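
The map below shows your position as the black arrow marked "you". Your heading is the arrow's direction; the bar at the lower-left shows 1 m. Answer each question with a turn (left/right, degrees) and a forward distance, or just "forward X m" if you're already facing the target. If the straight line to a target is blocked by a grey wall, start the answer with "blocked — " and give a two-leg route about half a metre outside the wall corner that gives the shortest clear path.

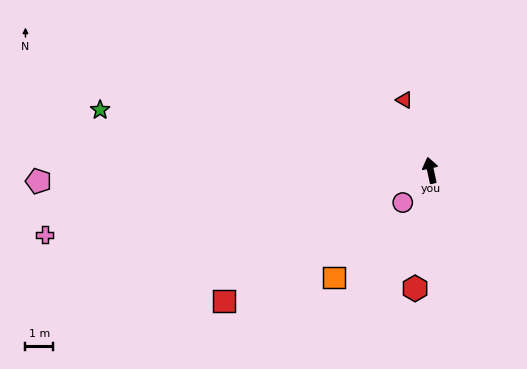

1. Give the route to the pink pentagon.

turn left 79°, forward 14.2 m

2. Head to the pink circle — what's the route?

turn left 127°, forward 1.5 m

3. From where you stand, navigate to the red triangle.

turn left 8°, forward 2.7 m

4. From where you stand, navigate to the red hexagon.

turn left 160°, forward 4.3 m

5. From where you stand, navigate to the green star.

turn left 67°, forward 12.1 m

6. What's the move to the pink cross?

turn left 87°, forward 14.1 m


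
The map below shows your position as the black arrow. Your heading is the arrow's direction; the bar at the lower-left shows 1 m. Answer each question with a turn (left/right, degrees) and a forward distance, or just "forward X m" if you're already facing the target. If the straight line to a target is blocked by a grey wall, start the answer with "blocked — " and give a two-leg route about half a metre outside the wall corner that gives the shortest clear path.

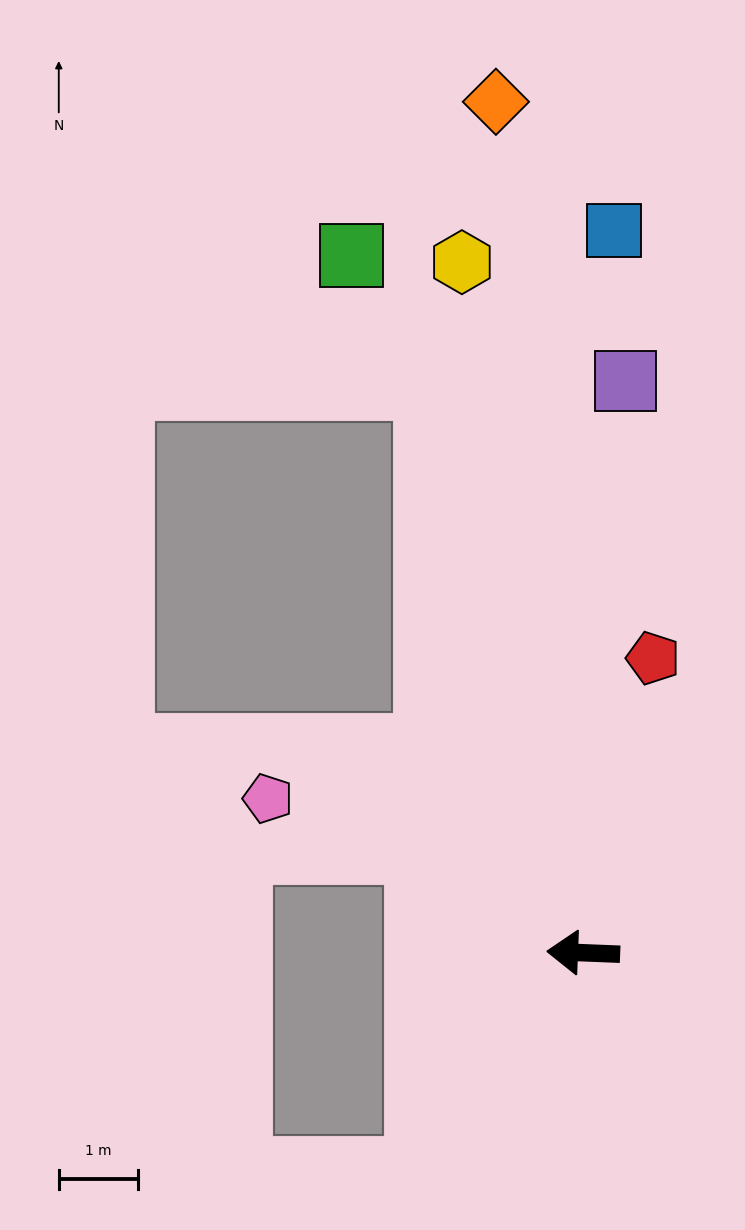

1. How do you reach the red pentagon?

turn right 101°, forward 3.8 m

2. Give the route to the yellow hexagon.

turn right 78°, forward 8.8 m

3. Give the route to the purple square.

turn right 92°, forward 7.2 m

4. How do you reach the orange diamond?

turn right 82°, forward 10.7 m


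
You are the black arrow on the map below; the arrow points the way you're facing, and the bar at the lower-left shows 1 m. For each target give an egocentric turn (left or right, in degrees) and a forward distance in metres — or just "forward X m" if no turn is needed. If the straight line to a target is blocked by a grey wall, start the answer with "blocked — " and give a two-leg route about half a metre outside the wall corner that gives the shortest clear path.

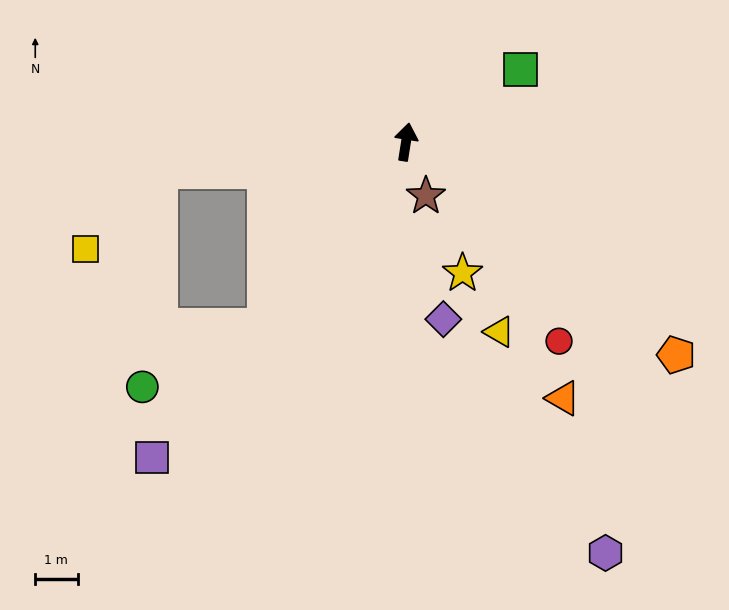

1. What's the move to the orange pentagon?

turn right 119°, forward 8.1 m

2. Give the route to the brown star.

turn right 151°, forward 1.4 m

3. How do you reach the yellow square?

blocked — turn left 106°, forward 5.9 m, then turn left 40°, forward 2.6 m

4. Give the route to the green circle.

blocked — turn left 152°, forward 5.5 m, then turn right 27°, forward 3.3 m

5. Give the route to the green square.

turn right 49°, forward 3.2 m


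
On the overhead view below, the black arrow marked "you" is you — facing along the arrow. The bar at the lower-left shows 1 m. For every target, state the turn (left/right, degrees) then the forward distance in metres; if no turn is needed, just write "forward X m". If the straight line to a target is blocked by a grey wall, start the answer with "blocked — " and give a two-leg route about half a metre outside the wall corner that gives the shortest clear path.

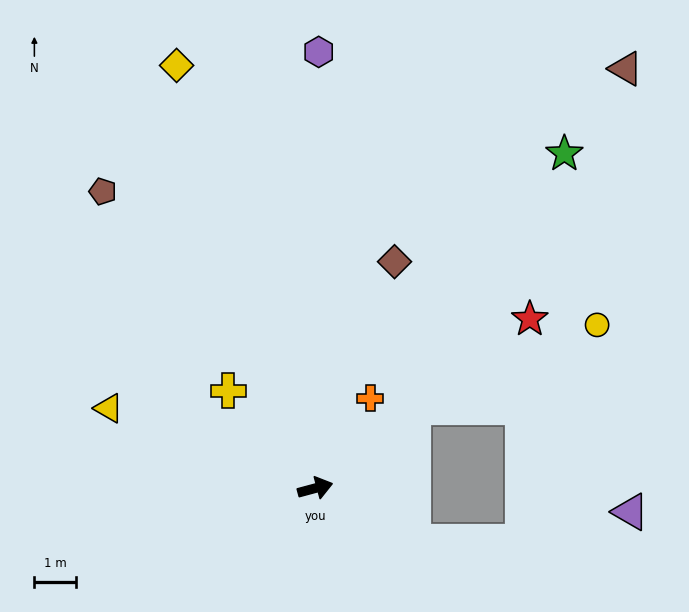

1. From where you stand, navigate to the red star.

turn left 23°, forward 6.6 m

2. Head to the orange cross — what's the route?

turn left 44°, forward 2.5 m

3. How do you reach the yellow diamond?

turn left 93°, forward 10.7 m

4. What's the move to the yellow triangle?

turn left 144°, forward 5.3 m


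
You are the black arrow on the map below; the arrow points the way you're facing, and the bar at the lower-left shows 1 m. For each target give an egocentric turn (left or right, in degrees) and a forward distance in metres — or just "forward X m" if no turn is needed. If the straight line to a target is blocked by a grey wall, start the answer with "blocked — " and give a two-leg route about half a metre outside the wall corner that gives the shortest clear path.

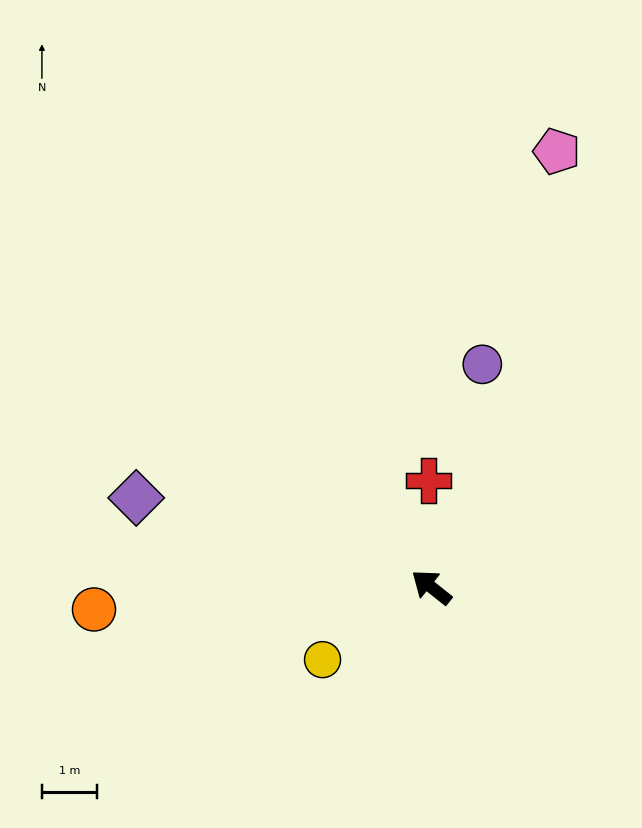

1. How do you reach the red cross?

turn right 50°, forward 1.9 m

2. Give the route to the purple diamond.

turn left 22°, forward 5.6 m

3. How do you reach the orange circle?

turn left 42°, forward 6.1 m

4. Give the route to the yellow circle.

turn left 72°, forward 2.4 m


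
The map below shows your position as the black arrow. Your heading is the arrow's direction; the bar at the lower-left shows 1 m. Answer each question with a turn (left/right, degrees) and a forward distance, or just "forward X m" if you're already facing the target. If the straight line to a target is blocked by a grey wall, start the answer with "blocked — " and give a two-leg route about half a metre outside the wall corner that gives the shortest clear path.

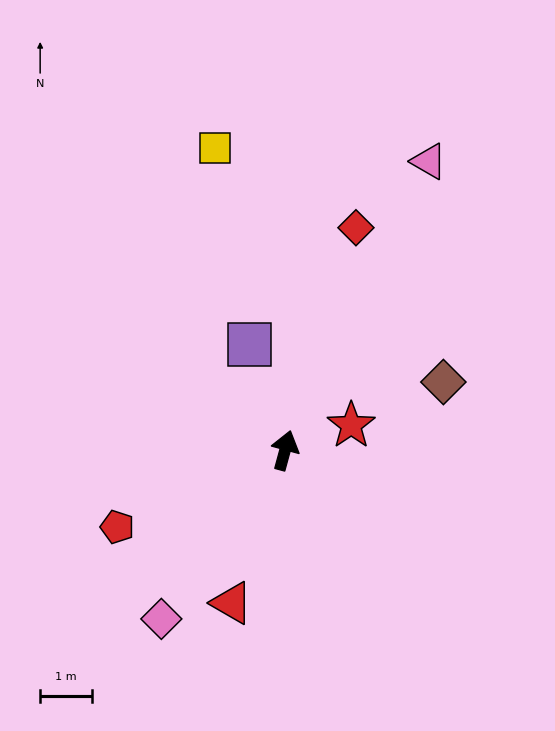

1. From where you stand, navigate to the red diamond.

turn right 2°, forward 4.5 m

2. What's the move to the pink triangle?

turn right 11°, forward 6.2 m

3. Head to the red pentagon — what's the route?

turn left 130°, forward 3.6 m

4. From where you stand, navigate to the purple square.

turn left 34°, forward 2.1 m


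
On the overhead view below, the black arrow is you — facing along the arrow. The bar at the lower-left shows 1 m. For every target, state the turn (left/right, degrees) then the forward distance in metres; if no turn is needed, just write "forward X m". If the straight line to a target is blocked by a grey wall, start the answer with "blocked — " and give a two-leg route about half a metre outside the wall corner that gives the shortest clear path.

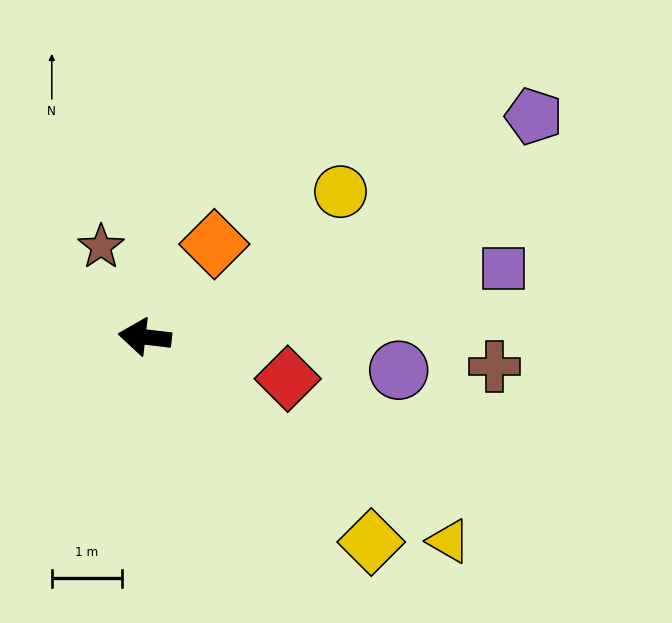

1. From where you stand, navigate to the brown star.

turn right 58°, forward 1.4 m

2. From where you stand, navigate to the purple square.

turn right 163°, forward 5.2 m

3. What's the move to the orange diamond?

turn right 120°, forward 1.6 m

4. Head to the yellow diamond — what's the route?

turn left 144°, forward 4.3 m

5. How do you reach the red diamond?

turn left 170°, forward 2.1 m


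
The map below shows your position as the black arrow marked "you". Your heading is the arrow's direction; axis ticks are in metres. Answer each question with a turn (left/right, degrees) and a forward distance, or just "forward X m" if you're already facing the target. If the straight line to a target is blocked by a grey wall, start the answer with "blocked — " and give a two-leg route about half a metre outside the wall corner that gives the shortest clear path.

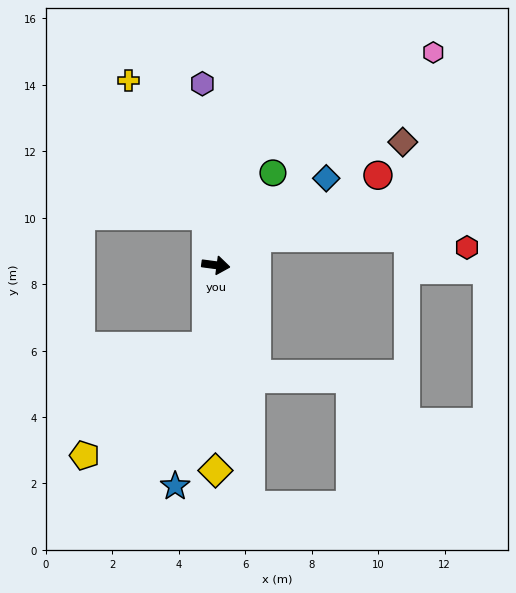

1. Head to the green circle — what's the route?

turn left 66°, forward 3.3 m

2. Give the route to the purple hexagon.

turn left 102°, forward 5.5 m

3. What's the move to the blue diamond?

turn left 46°, forward 4.2 m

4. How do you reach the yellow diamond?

turn right 83°, forward 6.2 m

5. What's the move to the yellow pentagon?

blocked — turn right 89°, forward 2.4 m, then turn right 41°, forward 4.9 m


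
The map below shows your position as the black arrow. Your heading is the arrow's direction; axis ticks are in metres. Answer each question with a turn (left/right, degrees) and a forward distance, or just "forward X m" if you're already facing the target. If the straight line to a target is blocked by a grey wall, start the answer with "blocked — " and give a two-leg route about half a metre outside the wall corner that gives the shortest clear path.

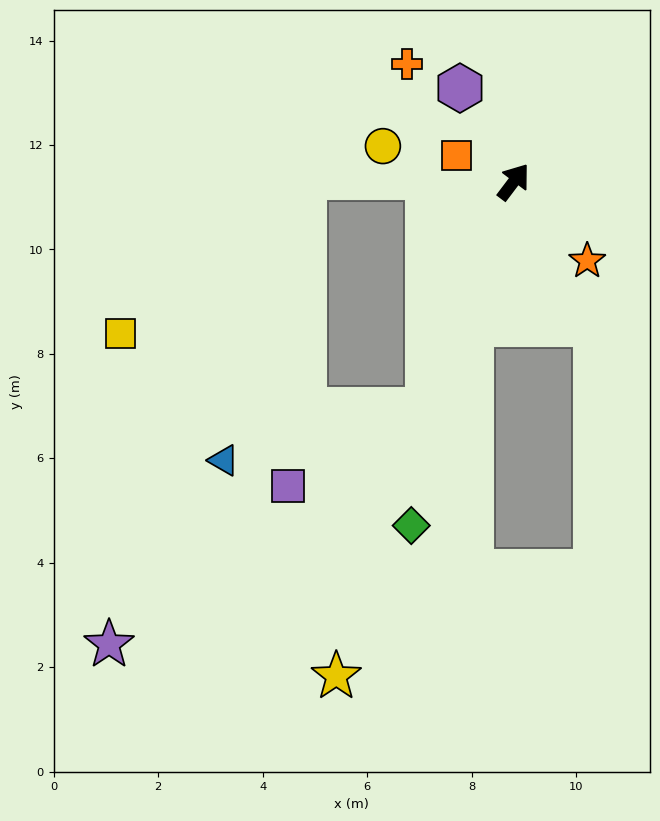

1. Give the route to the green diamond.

turn right 160°, forward 6.9 m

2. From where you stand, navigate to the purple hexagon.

turn left 67°, forward 2.1 m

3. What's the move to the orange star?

turn right 100°, forward 2.1 m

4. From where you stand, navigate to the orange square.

turn left 102°, forward 1.2 m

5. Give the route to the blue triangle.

blocked — turn right 164°, forward 4.7 m, then turn right 55°, forward 4.0 m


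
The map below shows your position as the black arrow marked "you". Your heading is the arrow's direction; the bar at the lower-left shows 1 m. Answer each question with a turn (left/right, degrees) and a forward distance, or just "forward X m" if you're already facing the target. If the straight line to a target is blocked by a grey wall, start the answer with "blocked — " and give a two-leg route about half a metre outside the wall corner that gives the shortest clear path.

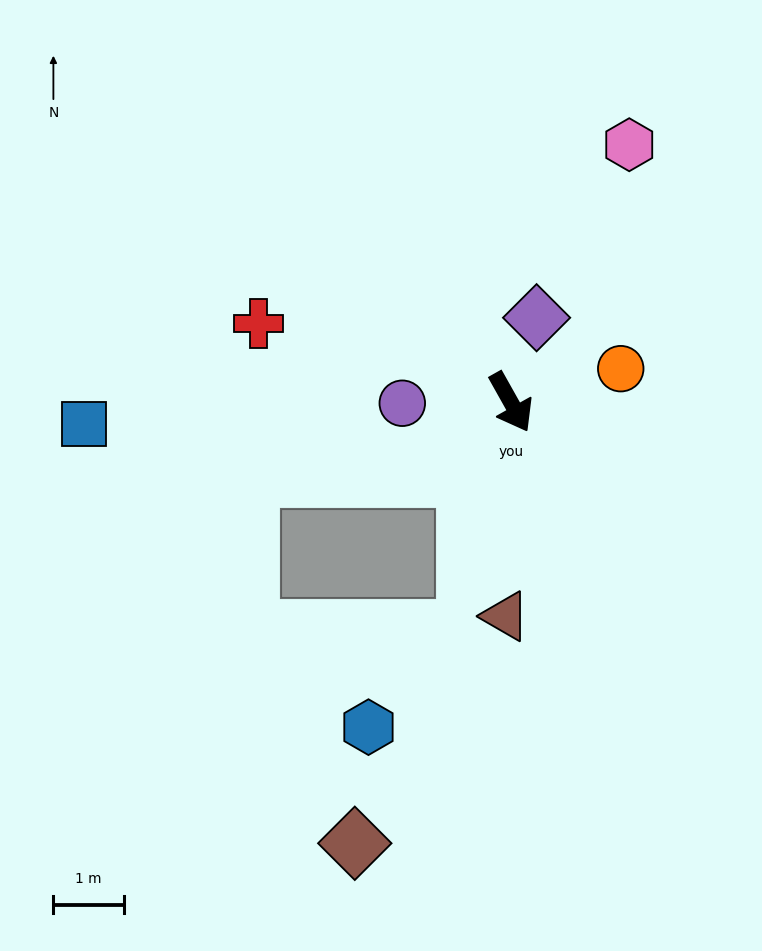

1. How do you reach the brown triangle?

turn right 31°, forward 3.0 m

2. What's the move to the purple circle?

turn right 119°, forward 1.5 m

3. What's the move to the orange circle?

turn left 78°, forward 1.6 m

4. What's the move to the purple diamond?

turn left 134°, forward 1.2 m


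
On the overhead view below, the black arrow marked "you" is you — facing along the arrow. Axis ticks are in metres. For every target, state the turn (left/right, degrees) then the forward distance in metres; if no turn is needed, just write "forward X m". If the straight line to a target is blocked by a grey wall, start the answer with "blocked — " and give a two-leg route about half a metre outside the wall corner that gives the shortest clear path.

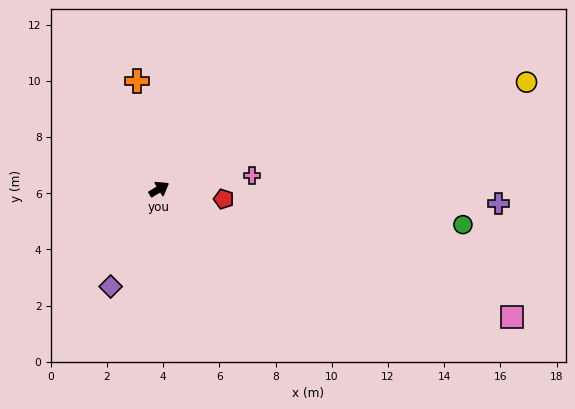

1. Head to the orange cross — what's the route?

turn left 70°, forward 3.9 m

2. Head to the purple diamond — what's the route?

turn right 148°, forward 3.9 m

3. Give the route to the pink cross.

turn right 23°, forward 3.3 m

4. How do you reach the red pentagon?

turn right 40°, forward 2.3 m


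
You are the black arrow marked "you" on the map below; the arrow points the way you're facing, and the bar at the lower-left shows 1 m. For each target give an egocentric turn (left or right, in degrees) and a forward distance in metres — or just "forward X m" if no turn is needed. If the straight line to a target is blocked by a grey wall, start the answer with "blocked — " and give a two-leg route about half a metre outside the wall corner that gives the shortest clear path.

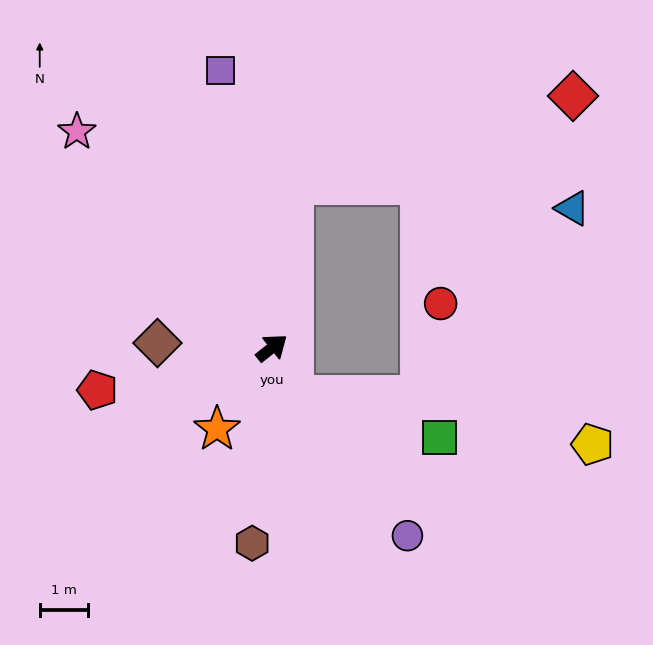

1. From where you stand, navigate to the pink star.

turn left 94°, forward 6.0 m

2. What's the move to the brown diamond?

turn left 139°, forward 2.4 m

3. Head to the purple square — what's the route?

turn left 62°, forward 5.8 m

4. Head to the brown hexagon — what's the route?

turn right 134°, forward 4.1 m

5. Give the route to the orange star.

turn right 163°, forward 2.0 m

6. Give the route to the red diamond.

blocked — turn left 44°, forward 3.4 m, then turn right 65°, forward 6.1 m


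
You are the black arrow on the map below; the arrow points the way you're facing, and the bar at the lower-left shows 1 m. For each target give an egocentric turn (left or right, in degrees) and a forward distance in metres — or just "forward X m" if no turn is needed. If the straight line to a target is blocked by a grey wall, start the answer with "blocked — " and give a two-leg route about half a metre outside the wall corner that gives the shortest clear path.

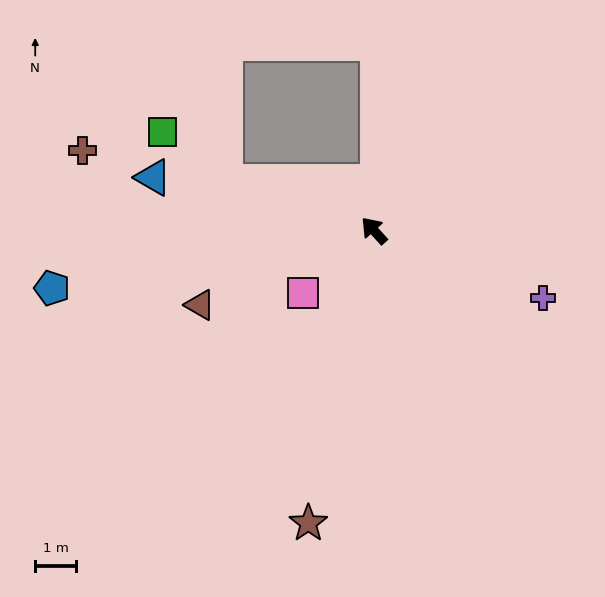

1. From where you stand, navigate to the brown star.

turn left 125°, forward 7.4 m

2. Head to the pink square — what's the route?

turn left 89°, forward 2.3 m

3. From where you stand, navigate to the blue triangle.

turn left 34°, forward 5.6 m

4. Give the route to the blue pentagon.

turn left 58°, forward 8.0 m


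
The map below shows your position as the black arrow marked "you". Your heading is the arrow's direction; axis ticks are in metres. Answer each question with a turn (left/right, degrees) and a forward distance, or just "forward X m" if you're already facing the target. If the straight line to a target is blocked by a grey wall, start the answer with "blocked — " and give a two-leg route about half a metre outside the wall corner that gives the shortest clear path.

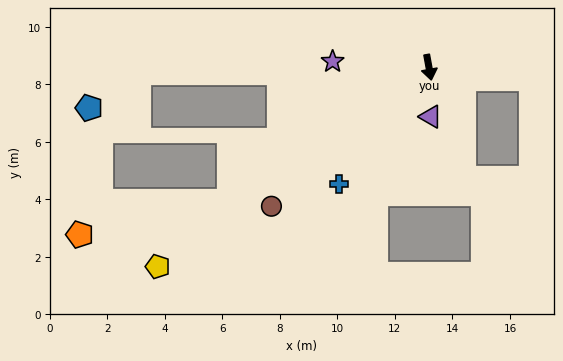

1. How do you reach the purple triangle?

turn right 8°, forward 1.7 m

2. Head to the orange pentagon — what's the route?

blocked — turn right 67°, forward 8.4 m, then turn right 20°, forward 5.3 m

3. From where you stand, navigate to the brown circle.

turn right 59°, forward 7.3 m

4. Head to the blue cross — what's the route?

turn right 48°, forward 5.1 m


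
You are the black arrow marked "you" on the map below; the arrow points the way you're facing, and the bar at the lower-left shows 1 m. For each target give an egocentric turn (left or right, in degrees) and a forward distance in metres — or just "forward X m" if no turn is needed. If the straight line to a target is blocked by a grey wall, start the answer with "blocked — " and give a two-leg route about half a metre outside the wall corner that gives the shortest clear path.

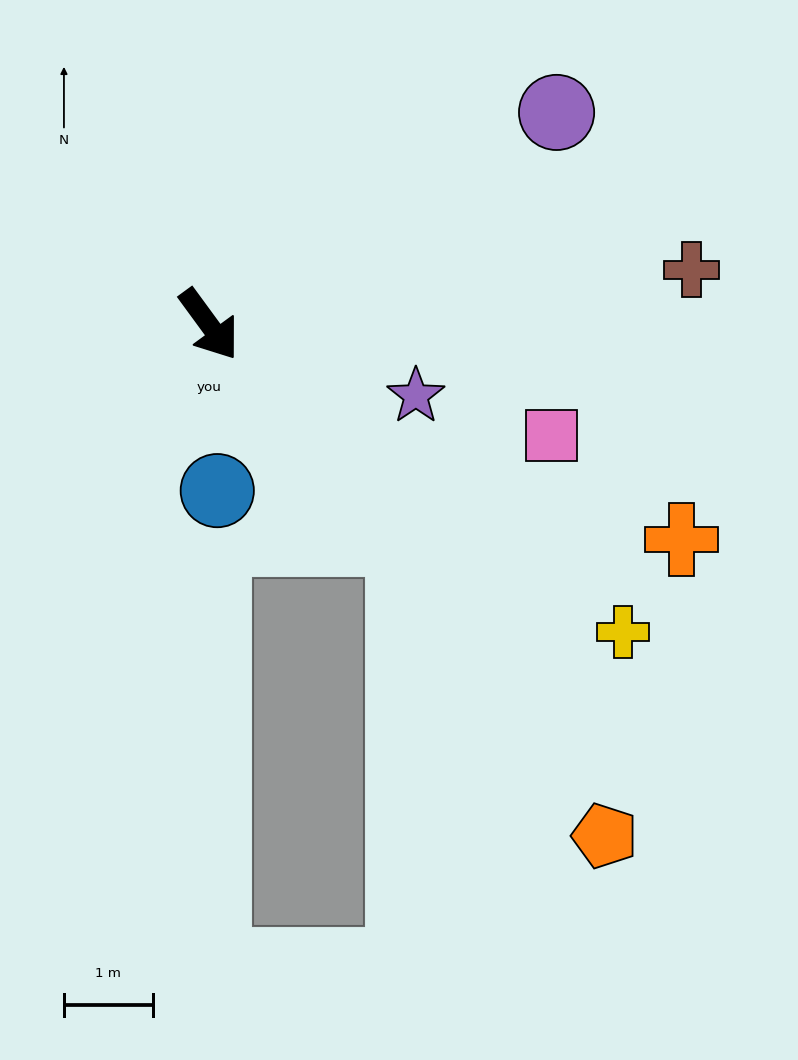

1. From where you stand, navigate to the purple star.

turn left 35°, forward 2.5 m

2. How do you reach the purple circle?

turn left 85°, forward 4.6 m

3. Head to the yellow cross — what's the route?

turn left 17°, forward 5.8 m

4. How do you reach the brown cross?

turn left 60°, forward 5.5 m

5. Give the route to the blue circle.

turn right 33°, forward 1.9 m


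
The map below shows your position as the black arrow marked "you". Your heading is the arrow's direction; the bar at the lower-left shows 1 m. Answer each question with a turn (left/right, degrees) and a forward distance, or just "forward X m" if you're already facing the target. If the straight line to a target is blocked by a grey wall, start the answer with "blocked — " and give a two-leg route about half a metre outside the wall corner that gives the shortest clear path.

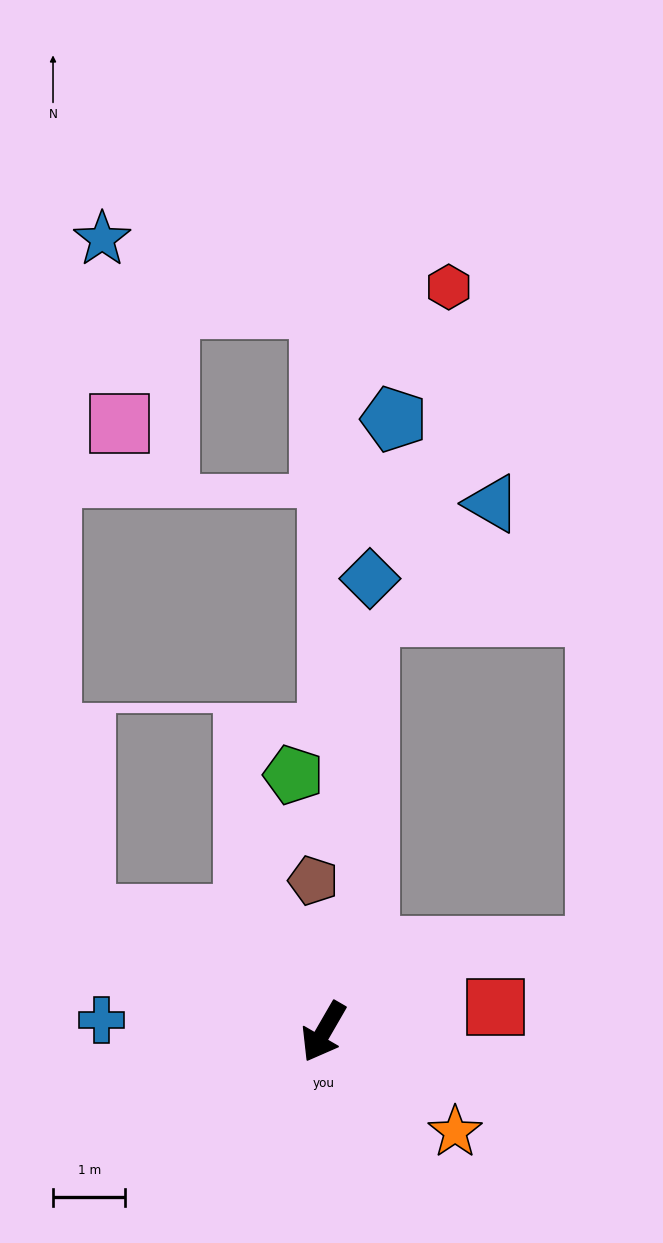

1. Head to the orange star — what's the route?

turn left 83°, forward 2.3 m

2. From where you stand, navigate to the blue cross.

turn right 63°, forward 3.1 m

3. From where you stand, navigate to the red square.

turn left 128°, forward 2.4 m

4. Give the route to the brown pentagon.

turn right 146°, forward 2.1 m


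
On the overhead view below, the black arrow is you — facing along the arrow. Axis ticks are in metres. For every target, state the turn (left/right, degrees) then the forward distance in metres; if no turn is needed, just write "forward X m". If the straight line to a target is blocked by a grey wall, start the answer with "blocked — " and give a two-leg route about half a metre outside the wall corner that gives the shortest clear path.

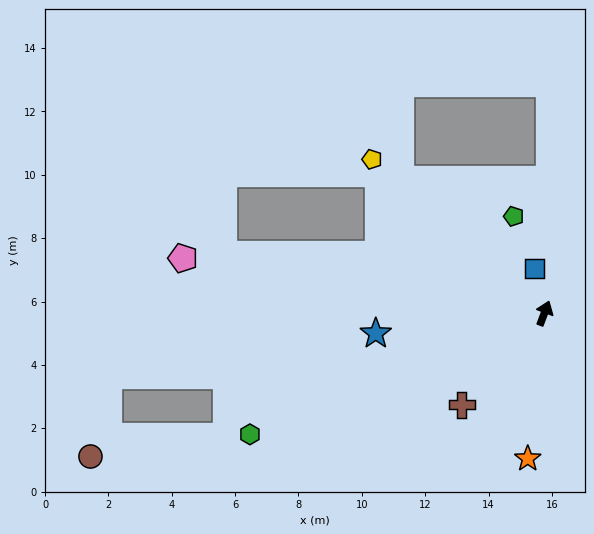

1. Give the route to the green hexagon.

turn left 133°, forward 10.0 m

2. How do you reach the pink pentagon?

turn left 102°, forward 11.5 m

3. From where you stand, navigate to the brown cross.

turn left 159°, forward 3.9 m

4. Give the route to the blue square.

turn left 33°, forward 1.4 m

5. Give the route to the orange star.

turn right 166°, forward 4.6 m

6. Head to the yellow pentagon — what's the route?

turn left 69°, forward 7.3 m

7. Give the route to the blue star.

turn left 118°, forward 5.4 m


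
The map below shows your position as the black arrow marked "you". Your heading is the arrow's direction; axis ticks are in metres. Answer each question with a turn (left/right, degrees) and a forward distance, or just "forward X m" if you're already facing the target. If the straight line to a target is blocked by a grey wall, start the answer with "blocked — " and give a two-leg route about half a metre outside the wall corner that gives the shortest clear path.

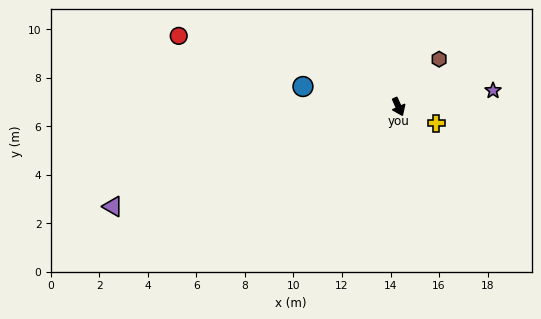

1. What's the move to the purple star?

turn left 75°, forward 3.9 m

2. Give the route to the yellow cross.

turn left 42°, forward 1.7 m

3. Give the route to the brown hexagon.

turn left 115°, forward 2.6 m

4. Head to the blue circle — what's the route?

turn right 126°, forward 4.0 m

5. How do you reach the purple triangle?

turn right 95°, forward 12.5 m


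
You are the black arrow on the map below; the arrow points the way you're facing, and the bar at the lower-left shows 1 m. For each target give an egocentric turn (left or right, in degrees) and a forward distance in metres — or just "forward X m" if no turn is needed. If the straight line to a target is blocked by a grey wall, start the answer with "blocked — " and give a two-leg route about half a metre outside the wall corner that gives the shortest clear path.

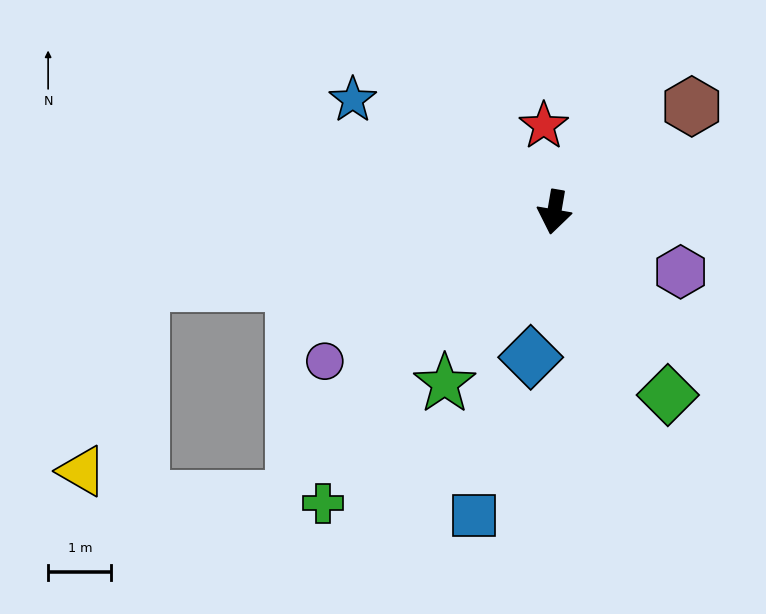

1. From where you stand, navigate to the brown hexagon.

turn left 137°, forward 2.7 m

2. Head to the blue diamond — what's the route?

forward 2.3 m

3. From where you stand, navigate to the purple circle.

turn right 47°, forward 4.3 m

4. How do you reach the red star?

turn right 163°, forward 1.4 m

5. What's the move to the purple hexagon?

turn left 74°, forward 2.2 m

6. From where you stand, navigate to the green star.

turn right 23°, forward 3.2 m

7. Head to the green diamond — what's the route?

turn left 42°, forward 3.4 m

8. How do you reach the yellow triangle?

blocked — turn right 70°, forward 6.6 m, then turn left 62°, forward 3.1 m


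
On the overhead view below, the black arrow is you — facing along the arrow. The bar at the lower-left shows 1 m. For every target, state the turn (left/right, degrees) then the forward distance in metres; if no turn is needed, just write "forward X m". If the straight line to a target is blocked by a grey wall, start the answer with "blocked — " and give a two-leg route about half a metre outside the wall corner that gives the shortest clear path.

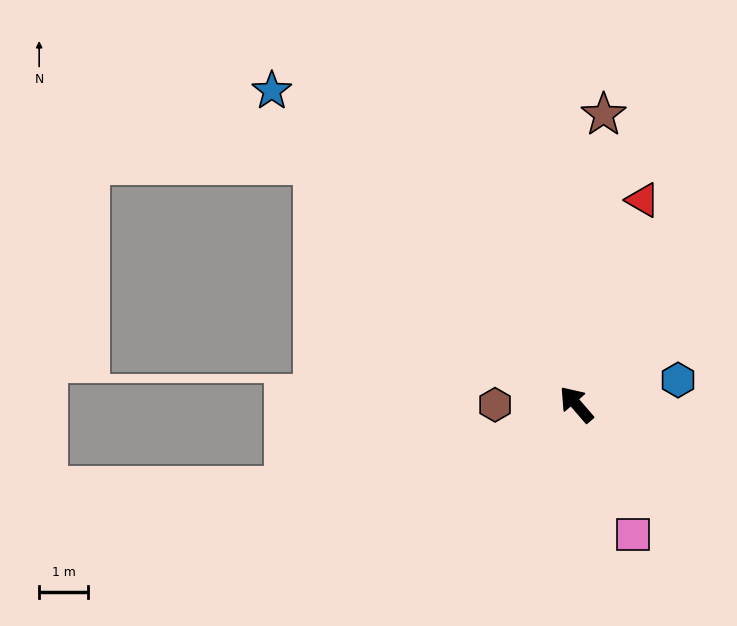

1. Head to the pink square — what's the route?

turn left 163°, forward 2.9 m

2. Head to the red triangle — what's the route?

turn right 59°, forward 4.4 m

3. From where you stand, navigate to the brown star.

turn right 46°, forward 6.0 m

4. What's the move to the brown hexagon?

turn left 49°, forward 1.7 m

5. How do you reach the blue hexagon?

turn right 117°, forward 2.1 m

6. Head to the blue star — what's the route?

turn left 3°, forward 9.0 m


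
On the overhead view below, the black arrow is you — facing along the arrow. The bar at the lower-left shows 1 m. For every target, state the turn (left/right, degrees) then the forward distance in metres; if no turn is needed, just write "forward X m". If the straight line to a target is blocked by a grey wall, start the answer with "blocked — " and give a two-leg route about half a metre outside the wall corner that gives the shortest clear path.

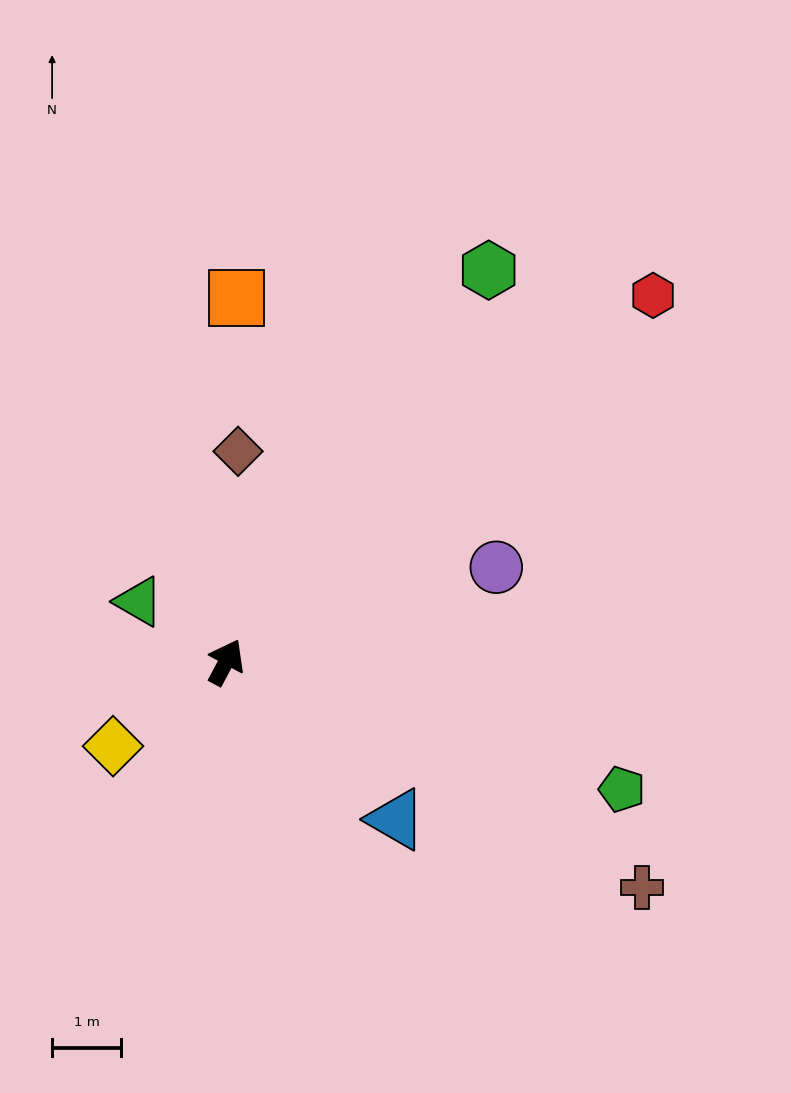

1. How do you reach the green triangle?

turn left 83°, forward 1.5 m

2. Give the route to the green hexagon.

turn right 6°, forward 6.8 m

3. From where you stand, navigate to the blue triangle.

turn right 105°, forward 3.4 m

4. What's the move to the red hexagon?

turn right 21°, forward 8.2 m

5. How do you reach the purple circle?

turn right 43°, forward 4.1 m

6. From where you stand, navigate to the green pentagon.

turn right 80°, forward 6.0 m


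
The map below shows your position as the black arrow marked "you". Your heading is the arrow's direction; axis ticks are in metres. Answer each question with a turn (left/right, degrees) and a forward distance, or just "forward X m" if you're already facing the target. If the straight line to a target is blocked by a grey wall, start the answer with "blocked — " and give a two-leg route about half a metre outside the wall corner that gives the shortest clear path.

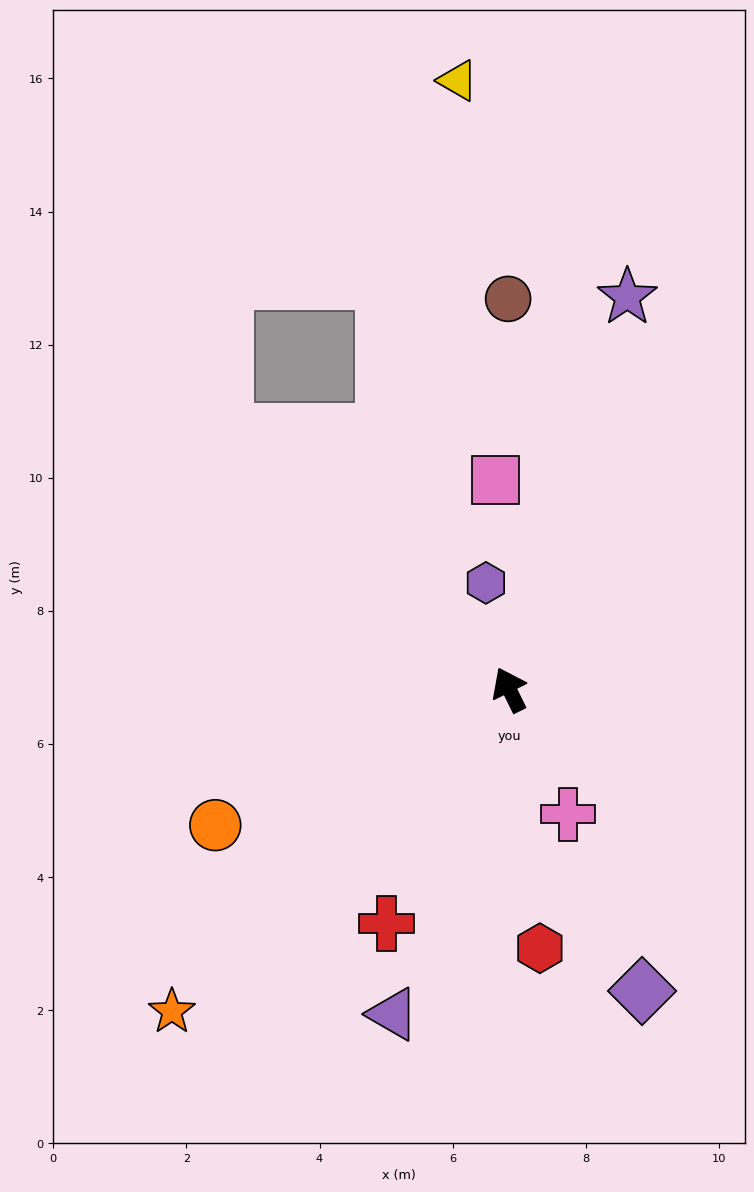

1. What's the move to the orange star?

turn left 107°, forward 7.0 m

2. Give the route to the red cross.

turn left 126°, forward 4.0 m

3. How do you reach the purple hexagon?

turn right 14°, forward 1.6 m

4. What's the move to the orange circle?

turn left 89°, forward 4.9 m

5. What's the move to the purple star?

turn right 43°, forward 6.2 m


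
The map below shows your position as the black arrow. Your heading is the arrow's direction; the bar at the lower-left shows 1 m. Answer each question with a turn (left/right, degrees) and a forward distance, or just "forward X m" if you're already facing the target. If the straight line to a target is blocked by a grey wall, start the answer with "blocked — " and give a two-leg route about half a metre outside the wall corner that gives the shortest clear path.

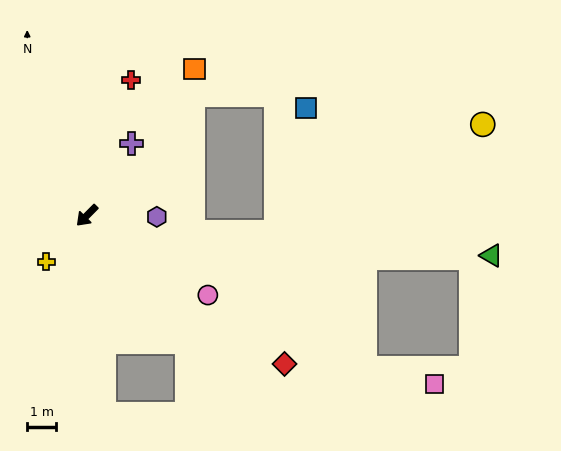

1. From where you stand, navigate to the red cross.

turn right 153°, forward 4.9 m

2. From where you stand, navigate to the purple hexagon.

turn left 134°, forward 2.4 m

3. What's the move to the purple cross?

turn right 167°, forward 2.9 m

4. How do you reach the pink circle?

turn left 101°, forward 5.0 m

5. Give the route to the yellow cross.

turn left 3°, forward 2.1 m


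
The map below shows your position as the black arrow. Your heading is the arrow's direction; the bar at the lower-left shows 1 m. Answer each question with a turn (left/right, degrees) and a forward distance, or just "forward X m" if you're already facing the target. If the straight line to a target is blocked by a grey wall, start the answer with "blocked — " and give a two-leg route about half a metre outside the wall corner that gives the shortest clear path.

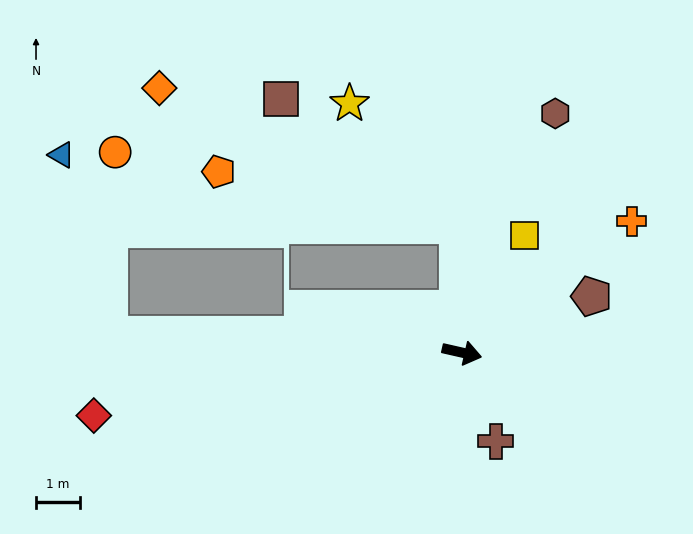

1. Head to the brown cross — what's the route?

turn right 56°, forward 2.2 m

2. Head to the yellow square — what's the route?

turn left 74°, forward 3.0 m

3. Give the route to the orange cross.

turn left 50°, forward 4.9 m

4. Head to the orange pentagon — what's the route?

blocked — turn left 105°, forward 2.9 m, then turn left 75°, forward 5.6 m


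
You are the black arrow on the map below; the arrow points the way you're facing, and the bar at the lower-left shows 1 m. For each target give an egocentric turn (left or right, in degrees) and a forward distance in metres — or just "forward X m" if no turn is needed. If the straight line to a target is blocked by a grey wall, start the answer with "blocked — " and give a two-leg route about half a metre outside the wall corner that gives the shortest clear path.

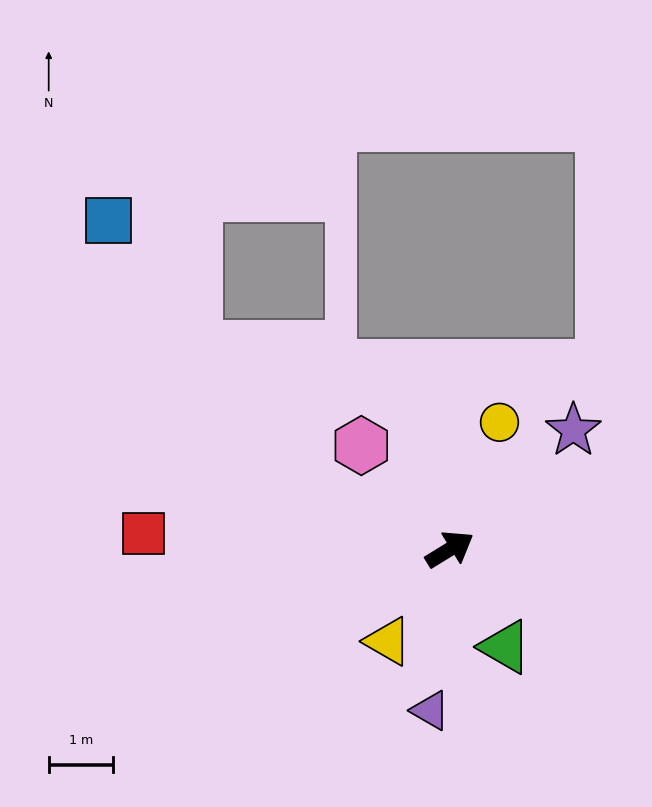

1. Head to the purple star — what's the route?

turn left 12°, forward 2.7 m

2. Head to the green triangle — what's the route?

turn right 92°, forward 1.7 m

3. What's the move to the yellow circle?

turn left 37°, forward 2.1 m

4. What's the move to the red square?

turn left 145°, forward 4.8 m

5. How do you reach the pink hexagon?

turn left 99°, forward 2.1 m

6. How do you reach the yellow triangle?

turn right 156°, forward 1.7 m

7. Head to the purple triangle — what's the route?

turn right 128°, forward 2.5 m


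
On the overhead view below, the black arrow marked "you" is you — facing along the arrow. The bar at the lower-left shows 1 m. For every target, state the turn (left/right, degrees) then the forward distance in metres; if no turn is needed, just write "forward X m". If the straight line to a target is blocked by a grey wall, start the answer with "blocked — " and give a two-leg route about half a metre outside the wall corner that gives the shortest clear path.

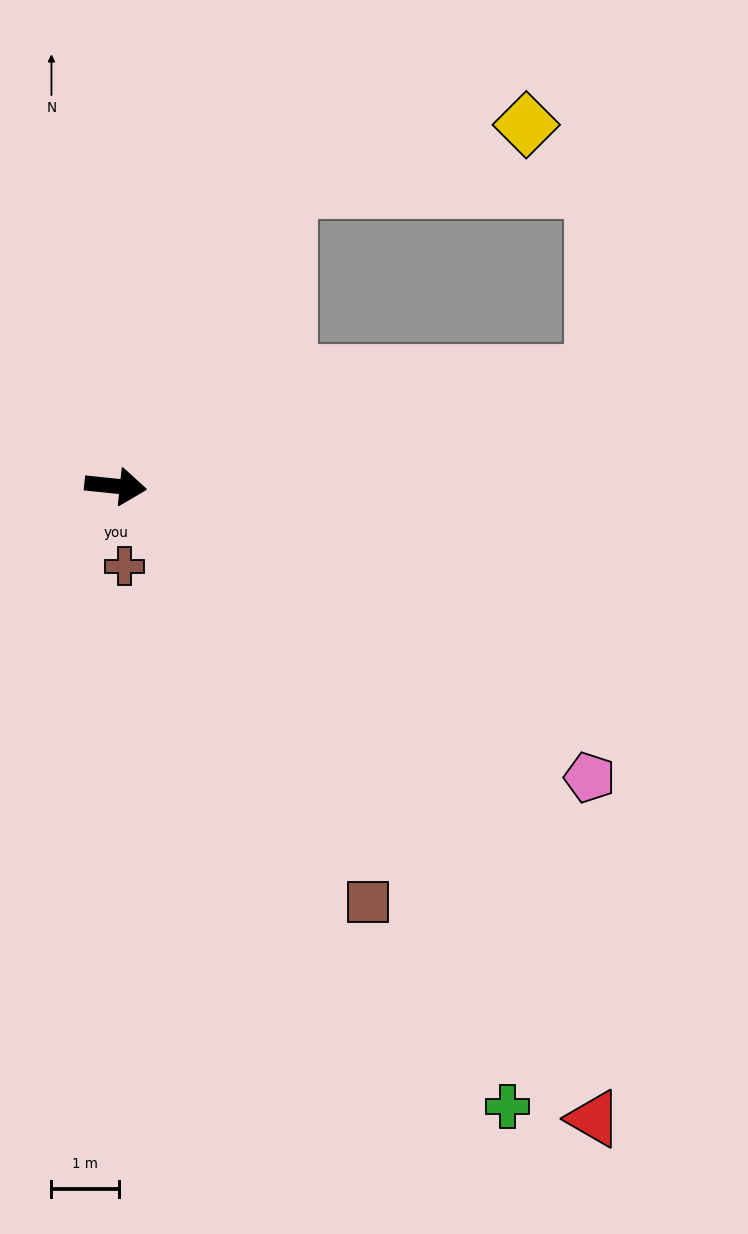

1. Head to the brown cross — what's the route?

turn right 78°, forward 1.2 m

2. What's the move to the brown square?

turn right 53°, forward 7.2 m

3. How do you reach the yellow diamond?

blocked — turn left 66°, forward 5.1 m, then turn right 45°, forward 3.6 m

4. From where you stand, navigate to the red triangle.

turn right 47°, forward 11.7 m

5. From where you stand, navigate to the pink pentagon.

turn right 26°, forward 8.2 m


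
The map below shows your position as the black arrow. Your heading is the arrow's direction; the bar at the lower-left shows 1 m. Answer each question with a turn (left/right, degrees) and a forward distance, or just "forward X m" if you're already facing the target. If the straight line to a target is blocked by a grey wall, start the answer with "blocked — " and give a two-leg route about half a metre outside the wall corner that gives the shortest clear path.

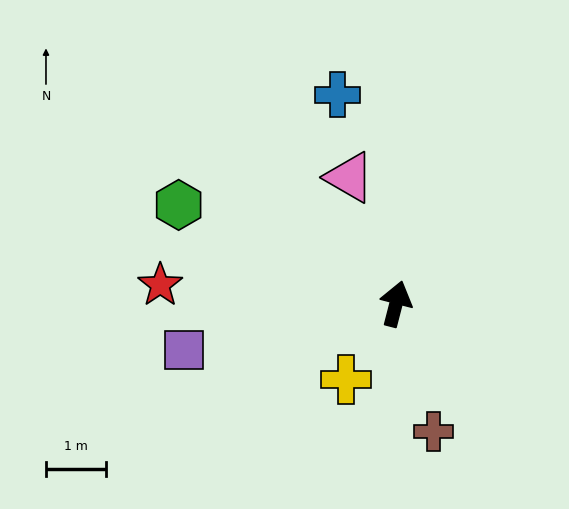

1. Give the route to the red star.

turn left 100°, forward 3.9 m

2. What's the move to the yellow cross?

turn left 161°, forward 1.5 m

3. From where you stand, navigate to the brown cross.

turn right 149°, forward 2.2 m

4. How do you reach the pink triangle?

turn left 35°, forward 2.2 m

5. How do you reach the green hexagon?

turn left 80°, forward 4.0 m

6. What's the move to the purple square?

turn left 117°, forward 3.6 m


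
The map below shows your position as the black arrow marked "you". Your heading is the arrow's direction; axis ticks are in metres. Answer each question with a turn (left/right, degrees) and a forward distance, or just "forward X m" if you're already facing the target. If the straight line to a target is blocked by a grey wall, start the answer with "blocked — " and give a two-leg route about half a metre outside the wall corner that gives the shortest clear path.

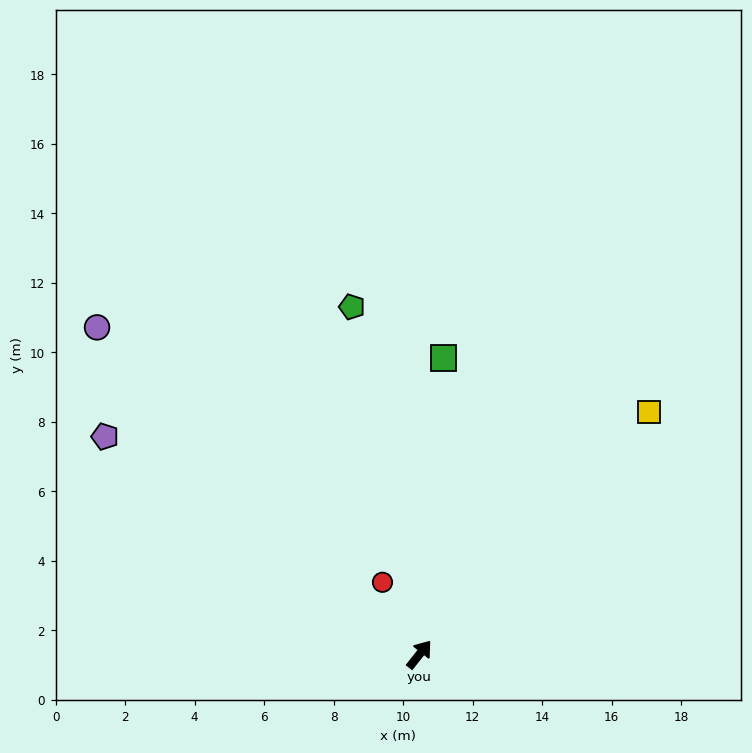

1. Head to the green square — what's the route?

turn left 34°, forward 8.6 m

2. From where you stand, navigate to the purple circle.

turn left 83°, forward 13.2 m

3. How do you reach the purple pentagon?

turn left 94°, forward 11.0 m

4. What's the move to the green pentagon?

turn left 49°, forward 10.2 m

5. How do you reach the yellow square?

turn right 5°, forward 9.6 m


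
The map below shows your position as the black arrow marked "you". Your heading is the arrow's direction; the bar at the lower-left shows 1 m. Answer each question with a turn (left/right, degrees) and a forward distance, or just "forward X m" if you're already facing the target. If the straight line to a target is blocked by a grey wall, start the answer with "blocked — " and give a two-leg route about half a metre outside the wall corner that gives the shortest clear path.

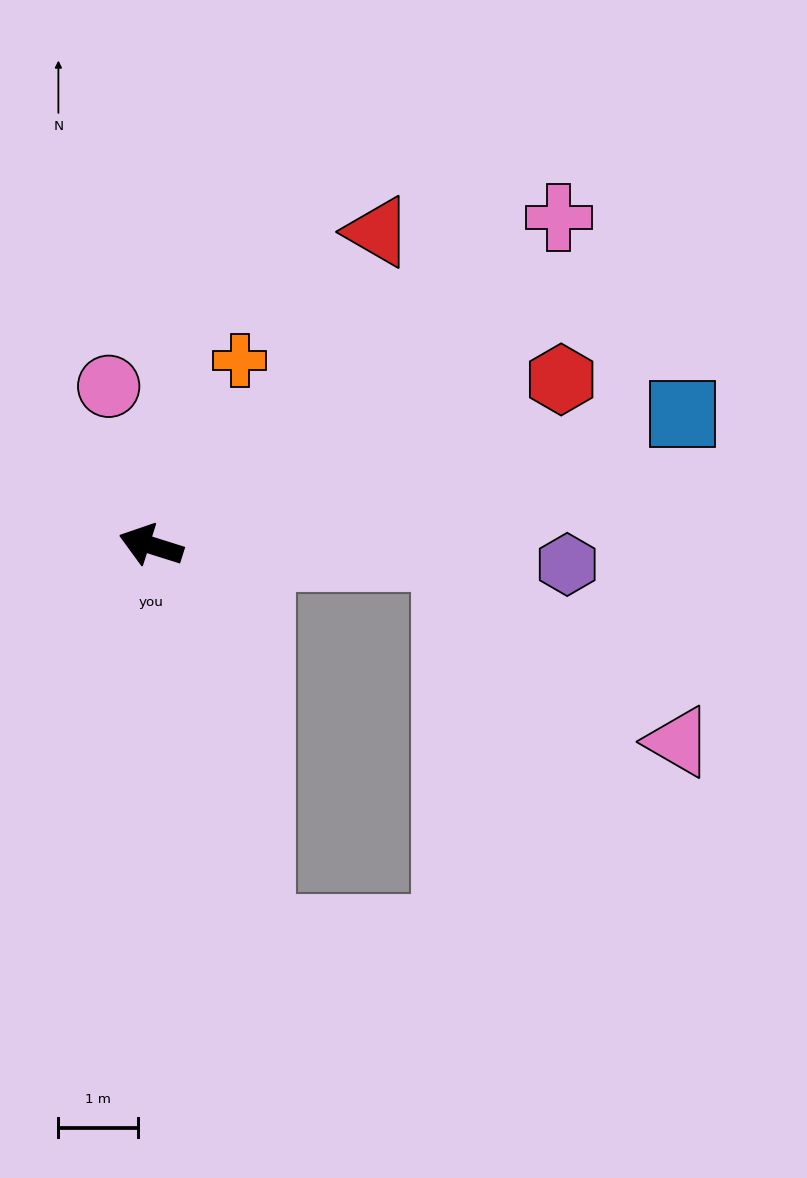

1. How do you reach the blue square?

turn right 149°, forward 6.9 m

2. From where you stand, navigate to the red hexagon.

turn right 141°, forward 5.6 m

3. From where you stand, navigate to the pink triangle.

blocked — turn right 165°, forward 3.7 m, then turn right 36°, forward 3.7 m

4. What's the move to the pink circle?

turn right 58°, forward 2.1 m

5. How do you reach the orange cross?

turn right 98°, forward 2.6 m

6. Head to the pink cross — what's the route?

turn right 124°, forward 6.6 m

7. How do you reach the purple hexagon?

turn right 165°, forward 5.2 m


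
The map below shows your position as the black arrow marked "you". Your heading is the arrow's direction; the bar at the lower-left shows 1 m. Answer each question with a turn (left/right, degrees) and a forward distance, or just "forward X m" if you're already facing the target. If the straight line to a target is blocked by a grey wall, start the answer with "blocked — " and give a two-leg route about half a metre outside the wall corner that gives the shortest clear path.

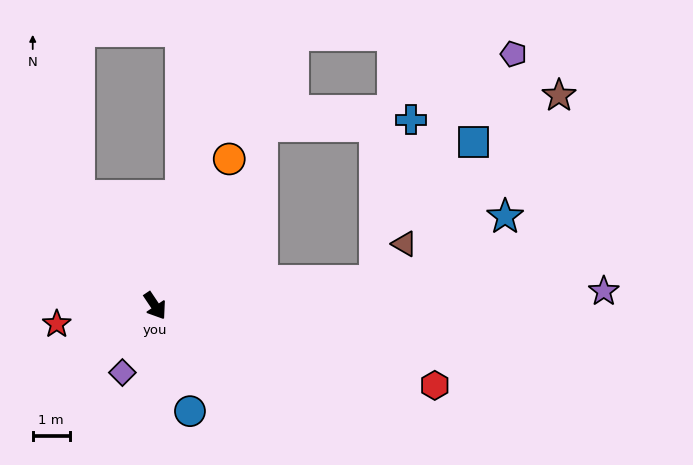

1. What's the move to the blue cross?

blocked — turn left 63°, forward 6.0 m, then turn left 70°, forward 4.5 m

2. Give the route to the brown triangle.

blocked — turn left 63°, forward 6.0 m, then turn left 44°, forward 1.3 m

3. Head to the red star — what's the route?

turn right 113°, forward 2.7 m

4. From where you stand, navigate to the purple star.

turn left 58°, forward 12.2 m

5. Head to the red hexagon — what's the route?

turn left 40°, forward 7.9 m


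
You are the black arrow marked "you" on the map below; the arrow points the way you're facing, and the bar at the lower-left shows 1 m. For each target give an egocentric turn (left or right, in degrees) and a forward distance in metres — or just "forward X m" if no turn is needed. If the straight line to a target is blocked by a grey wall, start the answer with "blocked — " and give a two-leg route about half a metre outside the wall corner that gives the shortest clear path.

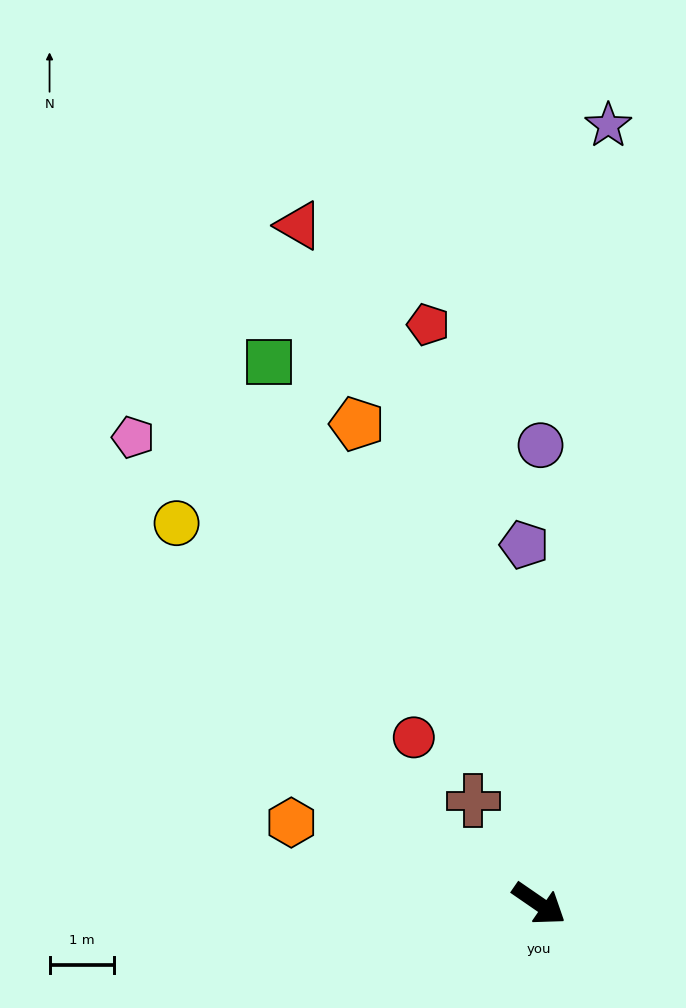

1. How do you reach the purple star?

turn left 119°, forward 12.0 m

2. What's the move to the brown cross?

turn left 157°, forward 1.9 m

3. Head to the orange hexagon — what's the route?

turn right 164°, forward 4.0 m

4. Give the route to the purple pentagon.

turn left 127°, forward 5.5 m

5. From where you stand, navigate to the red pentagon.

turn left 135°, forward 9.1 m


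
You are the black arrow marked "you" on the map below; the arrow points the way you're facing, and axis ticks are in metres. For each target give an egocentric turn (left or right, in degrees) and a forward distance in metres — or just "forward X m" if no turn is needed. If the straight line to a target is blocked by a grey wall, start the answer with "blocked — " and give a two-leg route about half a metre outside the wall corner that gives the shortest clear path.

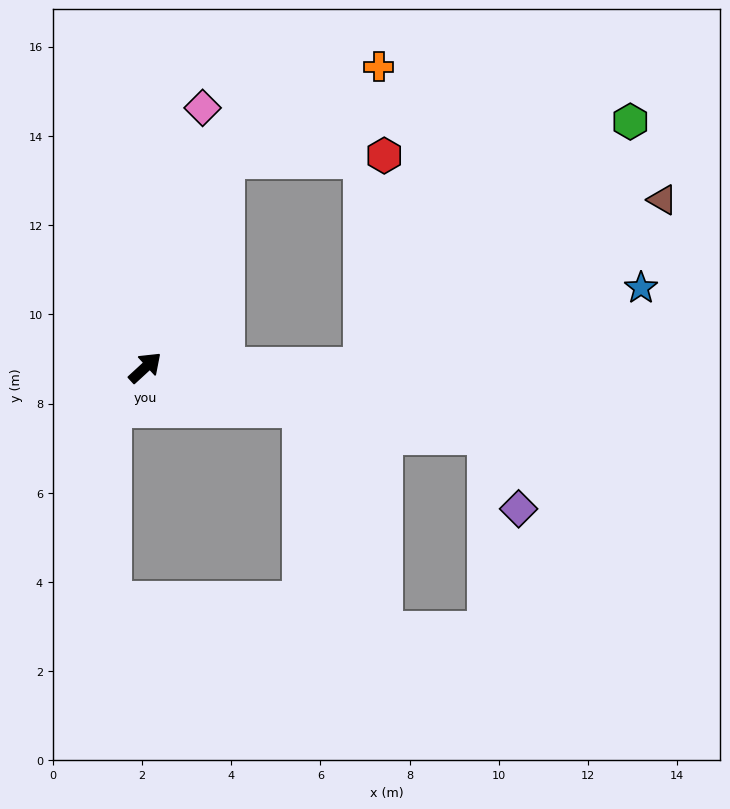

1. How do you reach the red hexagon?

blocked — turn left 26°, forward 5.0 m, then turn right 67°, forward 3.6 m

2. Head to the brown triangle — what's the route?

blocked — turn right 42°, forward 4.9 m, then turn left 28°, forward 7.7 m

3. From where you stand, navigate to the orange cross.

blocked — turn left 26°, forward 5.0 m, then turn right 37°, forward 4.0 m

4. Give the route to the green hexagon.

blocked — turn right 42°, forward 4.9 m, then turn left 42°, forward 8.1 m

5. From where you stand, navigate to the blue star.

blocked — turn right 42°, forward 4.9 m, then turn left 15°, forward 6.5 m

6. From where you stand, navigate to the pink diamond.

turn left 35°, forward 6.0 m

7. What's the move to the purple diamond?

blocked — turn right 54°, forward 7.8 m, then turn right 55°, forward 1.8 m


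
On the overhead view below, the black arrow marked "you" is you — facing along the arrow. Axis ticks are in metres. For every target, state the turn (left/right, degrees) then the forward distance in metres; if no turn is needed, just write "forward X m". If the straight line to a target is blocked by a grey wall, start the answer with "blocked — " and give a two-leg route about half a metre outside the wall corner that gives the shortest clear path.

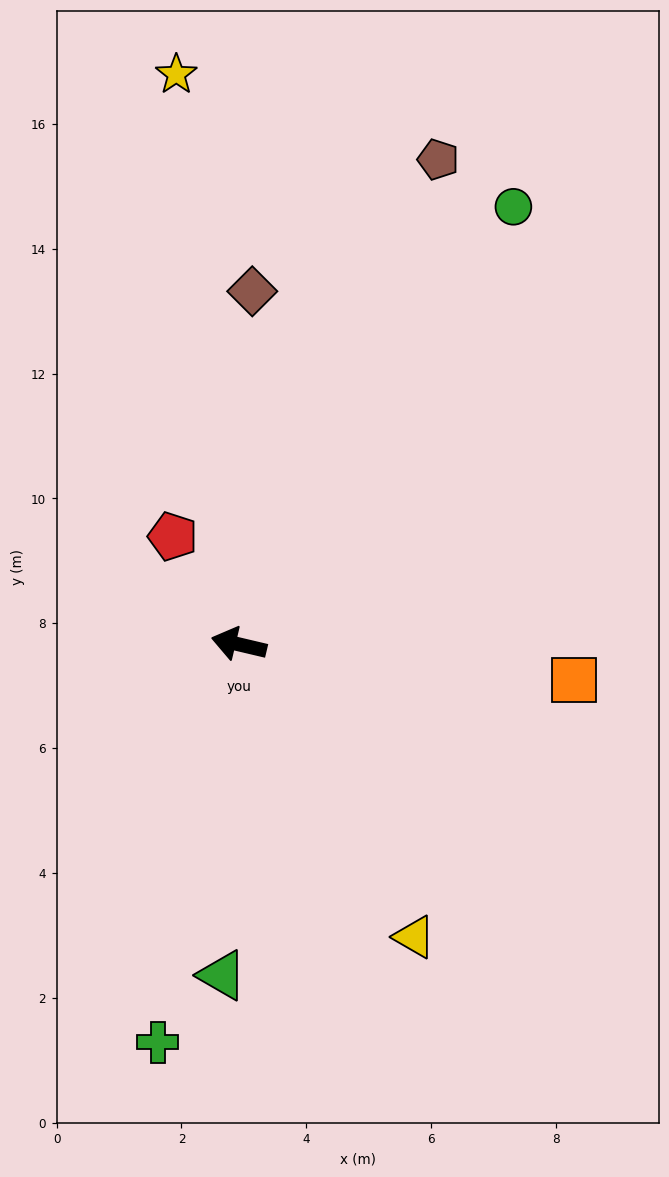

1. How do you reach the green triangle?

turn left 100°, forward 5.3 m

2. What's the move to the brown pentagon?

turn right 99°, forward 8.4 m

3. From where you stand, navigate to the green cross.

turn left 92°, forward 6.5 m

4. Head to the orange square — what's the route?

turn right 173°, forward 5.4 m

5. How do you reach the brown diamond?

turn right 79°, forward 5.7 m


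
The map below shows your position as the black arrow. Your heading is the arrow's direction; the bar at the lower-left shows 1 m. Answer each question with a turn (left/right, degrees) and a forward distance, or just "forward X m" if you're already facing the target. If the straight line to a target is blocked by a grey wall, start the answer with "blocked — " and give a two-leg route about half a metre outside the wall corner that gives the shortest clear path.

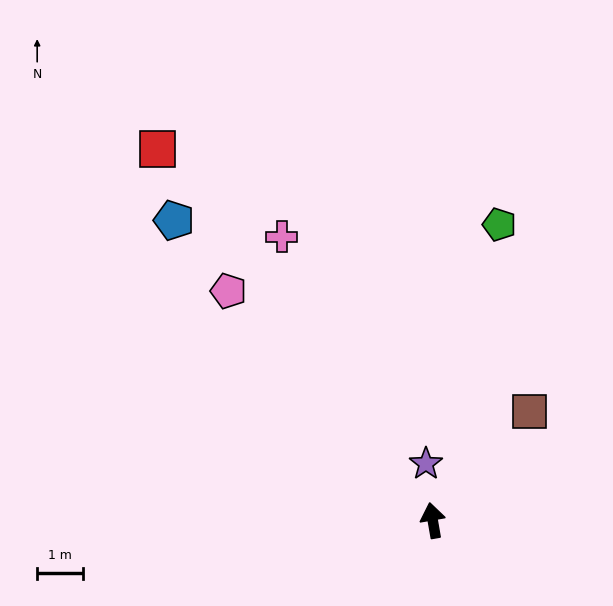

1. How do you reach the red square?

turn left 27°, forward 10.1 m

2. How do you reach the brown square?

turn right 52°, forward 3.2 m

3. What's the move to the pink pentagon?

turn left 32°, forward 6.7 m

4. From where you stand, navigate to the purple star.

turn right 3°, forward 1.3 m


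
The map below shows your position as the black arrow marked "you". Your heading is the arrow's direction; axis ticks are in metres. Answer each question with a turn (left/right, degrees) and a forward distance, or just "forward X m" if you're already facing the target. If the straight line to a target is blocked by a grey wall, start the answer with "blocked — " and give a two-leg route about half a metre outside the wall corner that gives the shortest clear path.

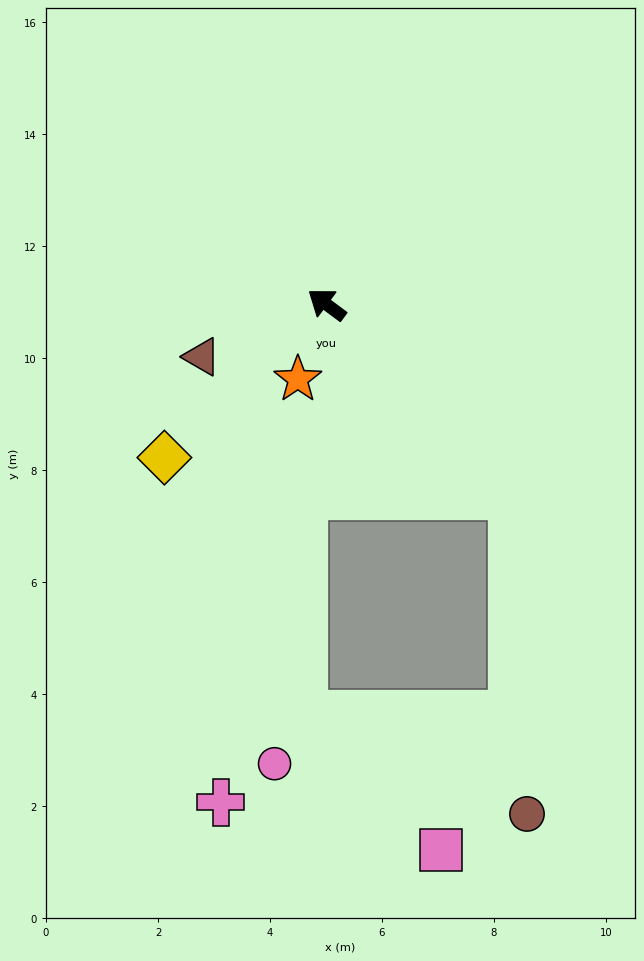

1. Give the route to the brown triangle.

turn left 59°, forward 2.4 m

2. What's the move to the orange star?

turn left 106°, forward 1.4 m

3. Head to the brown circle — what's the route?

blocked — turn left 171°, forward 4.8 m, then turn right 42°, forward 5.7 m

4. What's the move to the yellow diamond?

turn left 80°, forward 4.0 m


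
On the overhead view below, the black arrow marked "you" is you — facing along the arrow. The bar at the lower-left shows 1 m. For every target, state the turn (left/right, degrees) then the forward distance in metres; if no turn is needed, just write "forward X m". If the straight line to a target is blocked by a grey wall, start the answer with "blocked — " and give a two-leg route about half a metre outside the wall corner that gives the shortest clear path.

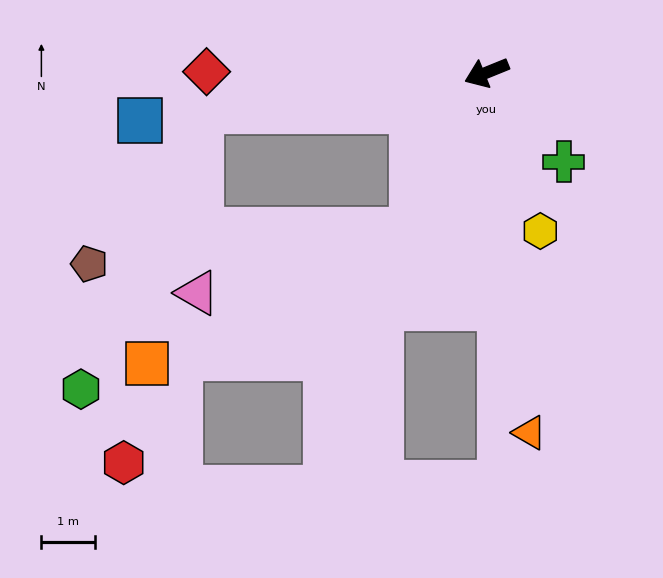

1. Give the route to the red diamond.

turn right 22°, forward 5.2 m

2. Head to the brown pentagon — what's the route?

blocked — turn right 14°, forward 5.4 m, then turn left 46°, forward 3.5 m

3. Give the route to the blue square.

turn right 14°, forward 6.5 m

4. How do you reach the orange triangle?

turn left 75°, forward 6.8 m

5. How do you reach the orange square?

blocked — turn left 43°, forward 3.2 m, then turn right 38°, forward 5.5 m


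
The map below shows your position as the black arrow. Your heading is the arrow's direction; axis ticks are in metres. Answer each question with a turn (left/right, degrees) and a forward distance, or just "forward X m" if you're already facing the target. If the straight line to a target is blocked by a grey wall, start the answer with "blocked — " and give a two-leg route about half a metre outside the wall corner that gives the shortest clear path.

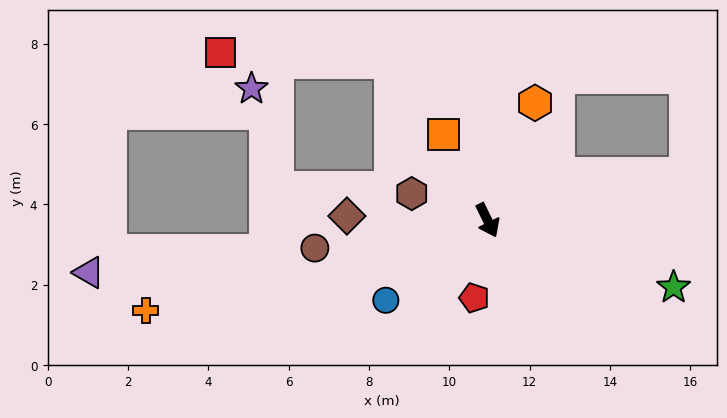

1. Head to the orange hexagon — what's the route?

turn left 132°, forward 3.2 m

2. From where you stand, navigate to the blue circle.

turn right 78°, forward 3.2 m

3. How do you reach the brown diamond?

turn right 118°, forward 3.5 m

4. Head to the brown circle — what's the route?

turn right 107°, forward 4.4 m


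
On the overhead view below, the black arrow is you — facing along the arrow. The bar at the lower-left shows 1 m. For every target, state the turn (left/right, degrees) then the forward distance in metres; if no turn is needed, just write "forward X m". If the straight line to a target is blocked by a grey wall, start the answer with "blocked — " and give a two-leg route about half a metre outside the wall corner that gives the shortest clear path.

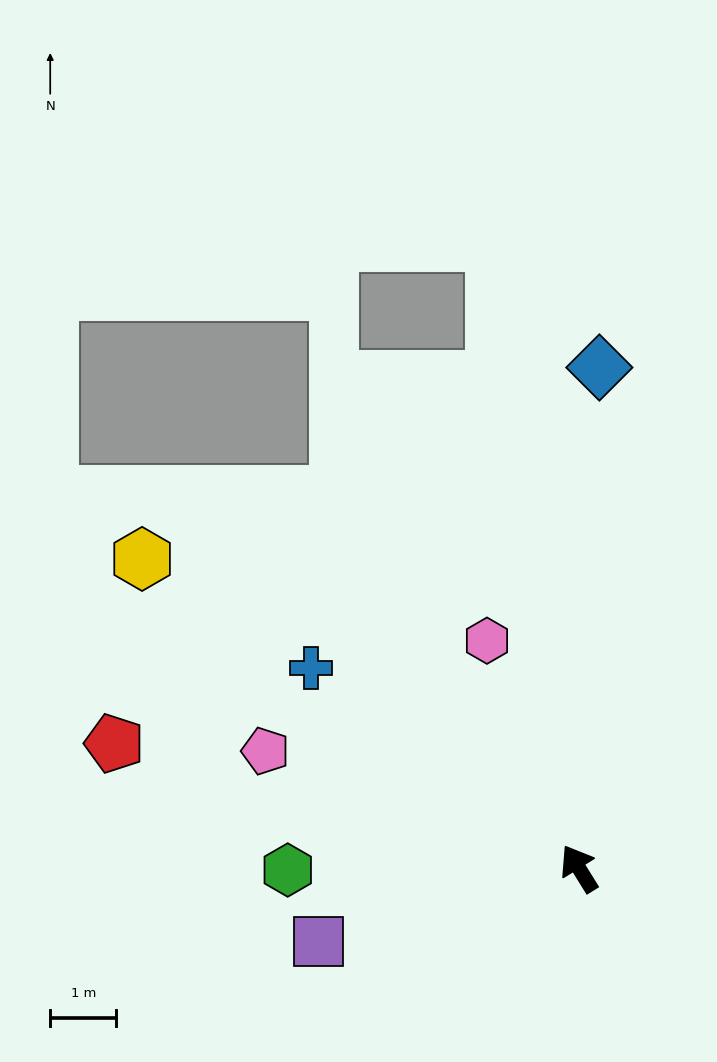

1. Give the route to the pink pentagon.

turn left 38°, forward 5.1 m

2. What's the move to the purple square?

turn left 74°, forward 4.1 m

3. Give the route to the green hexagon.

turn left 58°, forward 4.4 m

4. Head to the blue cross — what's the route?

turn left 21°, forward 5.0 m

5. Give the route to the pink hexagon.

turn right 10°, forward 3.7 m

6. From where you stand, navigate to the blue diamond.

turn right 34°, forward 7.6 m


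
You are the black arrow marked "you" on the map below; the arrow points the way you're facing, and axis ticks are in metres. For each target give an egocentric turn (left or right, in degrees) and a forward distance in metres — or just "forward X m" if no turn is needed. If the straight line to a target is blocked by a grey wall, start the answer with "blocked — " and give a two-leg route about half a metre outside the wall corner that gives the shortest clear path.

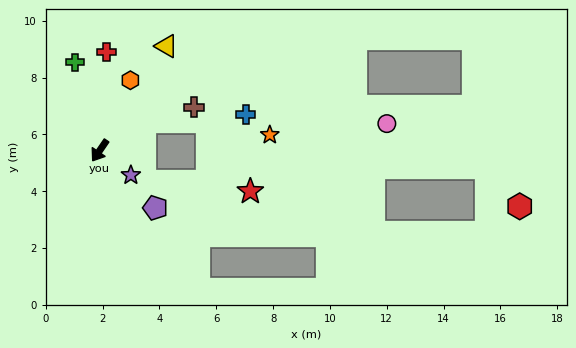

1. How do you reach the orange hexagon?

turn right 169°, forward 2.7 m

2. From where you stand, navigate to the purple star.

turn left 86°, forward 1.4 m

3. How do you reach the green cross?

turn right 130°, forward 3.2 m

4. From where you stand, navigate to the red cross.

turn right 150°, forward 3.5 m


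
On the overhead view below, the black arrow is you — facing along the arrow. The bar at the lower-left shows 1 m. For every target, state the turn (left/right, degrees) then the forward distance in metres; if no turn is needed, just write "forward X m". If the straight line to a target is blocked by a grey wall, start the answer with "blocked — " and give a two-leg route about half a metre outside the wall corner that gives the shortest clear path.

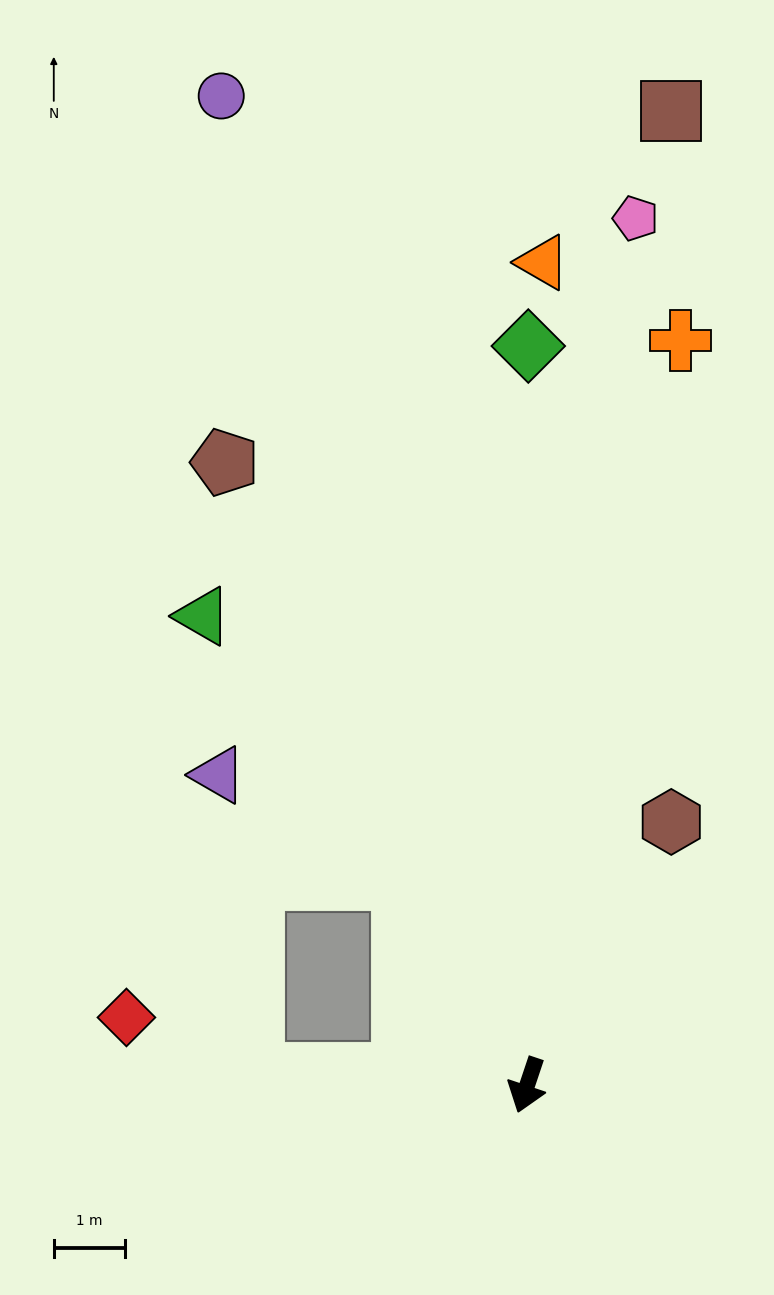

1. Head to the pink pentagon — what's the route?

turn right 169°, forward 12.2 m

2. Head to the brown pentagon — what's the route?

turn right 136°, forward 9.7 m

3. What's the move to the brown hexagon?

turn left 170°, forward 4.2 m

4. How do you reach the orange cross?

turn right 173°, forward 10.6 m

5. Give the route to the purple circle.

turn right 144°, forward 14.5 m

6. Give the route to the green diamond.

turn right 162°, forward 10.3 m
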